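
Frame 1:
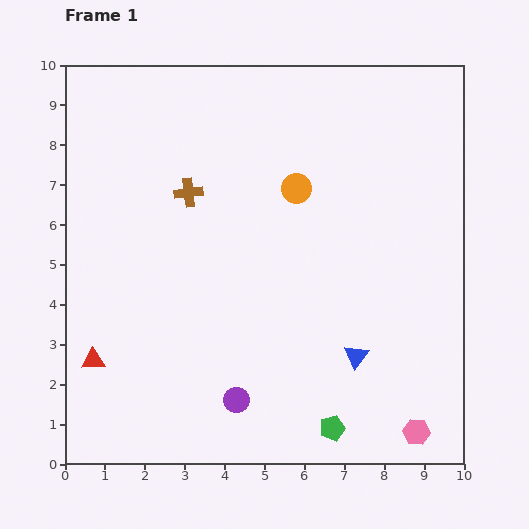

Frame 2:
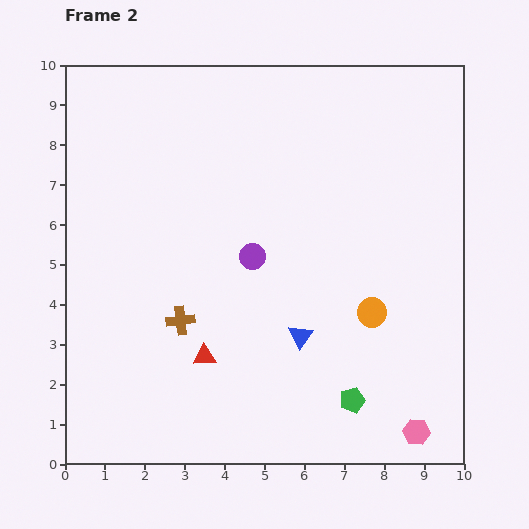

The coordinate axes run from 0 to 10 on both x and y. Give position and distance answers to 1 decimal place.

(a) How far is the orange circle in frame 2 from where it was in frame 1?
3.6

The orange circle moved from (5.8, 6.9) to (7.7, 3.8), a distance of √(1.9² + 3.1²) ≈ 3.6.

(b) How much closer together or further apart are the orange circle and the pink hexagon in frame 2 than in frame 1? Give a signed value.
-3.6

Distance in frame 1: 6.8. Distance in frame 2: 3.2.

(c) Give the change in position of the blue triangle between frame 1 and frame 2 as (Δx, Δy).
(-1.4, 0.5)

The blue triangle was at (7.3, 2.7) in frame 1 and (5.9, 3.2) in frame 2.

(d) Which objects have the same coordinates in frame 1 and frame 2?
the pink hexagon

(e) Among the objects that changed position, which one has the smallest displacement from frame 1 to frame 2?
the green pentagon

(moved 0.9)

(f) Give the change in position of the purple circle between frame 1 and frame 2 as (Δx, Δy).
(0.4, 3.6)

The purple circle was at (4.3, 1.6) in frame 1 and (4.7, 5.2) in frame 2.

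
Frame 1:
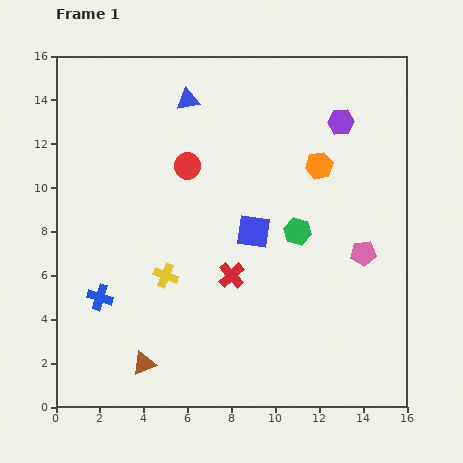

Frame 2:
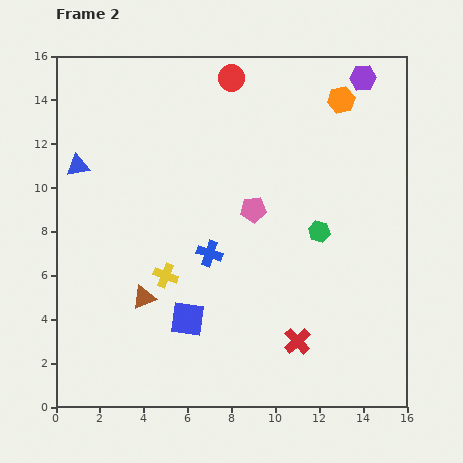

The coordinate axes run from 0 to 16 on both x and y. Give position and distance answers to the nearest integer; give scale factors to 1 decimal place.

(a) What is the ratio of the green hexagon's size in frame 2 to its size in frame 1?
0.8×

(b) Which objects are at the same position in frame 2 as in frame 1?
the yellow cross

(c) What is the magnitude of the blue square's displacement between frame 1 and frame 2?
5

The blue square moved from (9, 8) to (6, 4), a distance of √(3² + 4²) ≈ 5.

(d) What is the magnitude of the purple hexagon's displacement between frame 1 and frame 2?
2

The purple hexagon moved from (13, 13) to (14, 15), a distance of √(1² + 2²) ≈ 2.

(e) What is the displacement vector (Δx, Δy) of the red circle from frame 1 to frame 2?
(2, 4)

The red circle was at (6, 11) in frame 1 and (8, 15) in frame 2.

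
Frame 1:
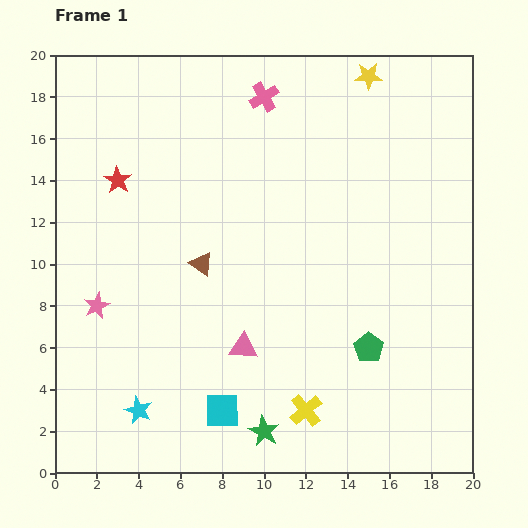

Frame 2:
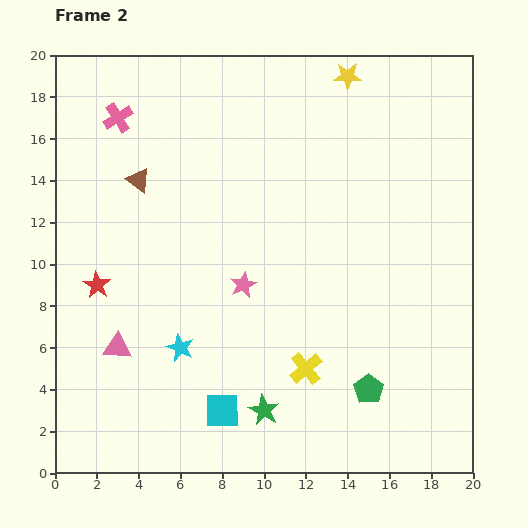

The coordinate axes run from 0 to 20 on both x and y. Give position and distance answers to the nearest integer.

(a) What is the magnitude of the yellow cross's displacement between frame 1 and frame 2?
2

The yellow cross moved from (12, 3) to (12, 5), a distance of √(0² + 2²) ≈ 2.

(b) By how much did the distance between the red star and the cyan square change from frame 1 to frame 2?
-4

Distance in frame 1: 12. Distance in frame 2: 8.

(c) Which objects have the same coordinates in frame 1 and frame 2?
the cyan square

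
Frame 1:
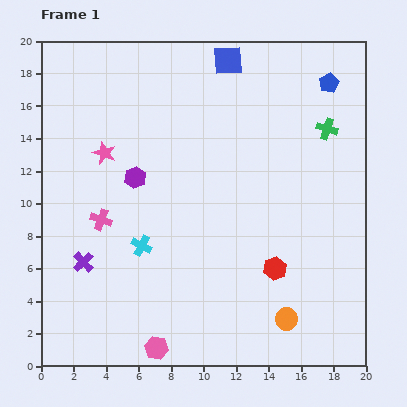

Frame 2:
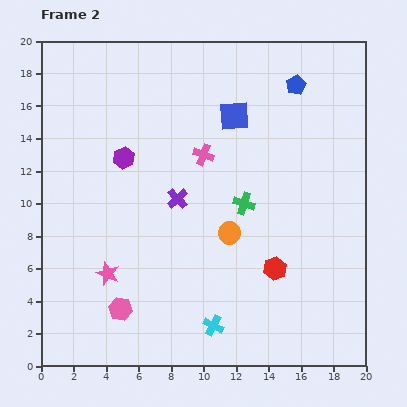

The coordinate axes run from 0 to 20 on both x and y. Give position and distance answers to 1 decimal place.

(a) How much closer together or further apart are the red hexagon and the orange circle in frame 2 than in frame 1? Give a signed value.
+0.4

Distance in frame 1: 3.2. Distance in frame 2: 3.6.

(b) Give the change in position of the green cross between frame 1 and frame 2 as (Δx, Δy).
(-5.1, -4.6)

The green cross was at (17.6, 14.6) in frame 1 and (12.5, 10.0) in frame 2.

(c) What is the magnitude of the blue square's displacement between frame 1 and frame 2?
3.4

The blue square moved from (11.5, 18.8) to (11.9, 15.4), a distance of √(0.4² + 3.4²) ≈ 3.4.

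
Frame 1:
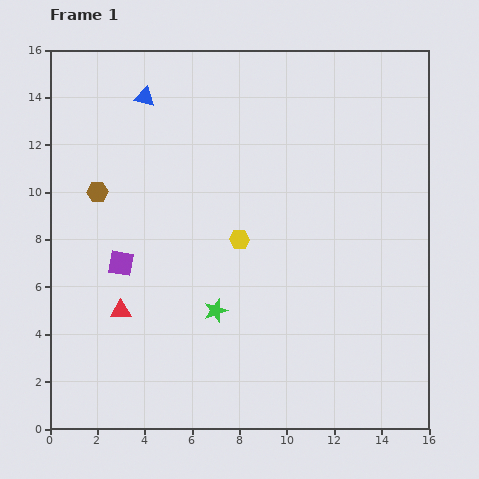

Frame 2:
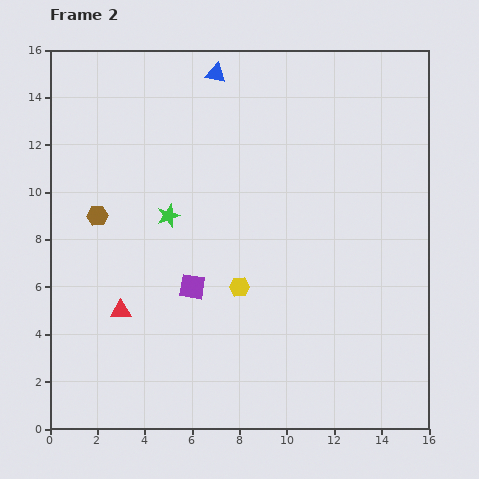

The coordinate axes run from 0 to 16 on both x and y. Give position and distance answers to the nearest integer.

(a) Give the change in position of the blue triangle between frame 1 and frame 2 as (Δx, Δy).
(3, 1)

The blue triangle was at (4, 14) in frame 1 and (7, 15) in frame 2.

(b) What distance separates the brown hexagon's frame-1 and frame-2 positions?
1

The brown hexagon moved from (2, 10) to (2, 9), a distance of √(0² + 1²) ≈ 1.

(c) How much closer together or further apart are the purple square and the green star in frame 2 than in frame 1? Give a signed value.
-1

Distance in frame 1: 4. Distance in frame 2: 3.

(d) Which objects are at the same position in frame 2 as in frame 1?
the red triangle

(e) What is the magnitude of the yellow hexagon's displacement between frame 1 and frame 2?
2

The yellow hexagon moved from (8, 8) to (8, 6), a distance of √(0² + 2²) ≈ 2.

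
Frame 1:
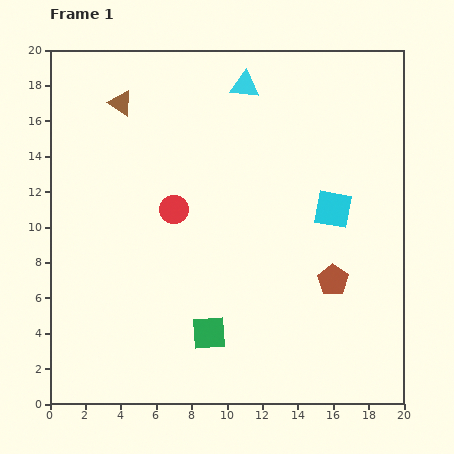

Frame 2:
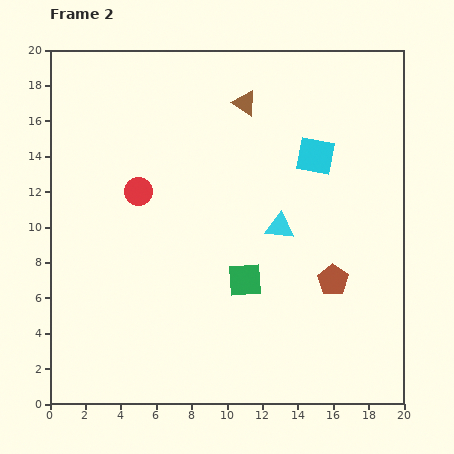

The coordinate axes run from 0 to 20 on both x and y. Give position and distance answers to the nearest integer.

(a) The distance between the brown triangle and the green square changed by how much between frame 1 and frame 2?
-4

Distance in frame 1: 14. Distance in frame 2: 10.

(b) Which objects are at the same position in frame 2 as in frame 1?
the brown pentagon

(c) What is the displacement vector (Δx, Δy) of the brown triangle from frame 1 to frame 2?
(7, 0)

The brown triangle was at (4, 17) in frame 1 and (11, 17) in frame 2.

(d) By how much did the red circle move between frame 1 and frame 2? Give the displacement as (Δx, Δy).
(-2, 1)

The red circle was at (7, 11) in frame 1 and (5, 12) in frame 2.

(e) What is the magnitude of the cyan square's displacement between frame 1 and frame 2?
3

The cyan square moved from (16, 11) to (15, 14), a distance of √(1² + 3²) ≈ 3.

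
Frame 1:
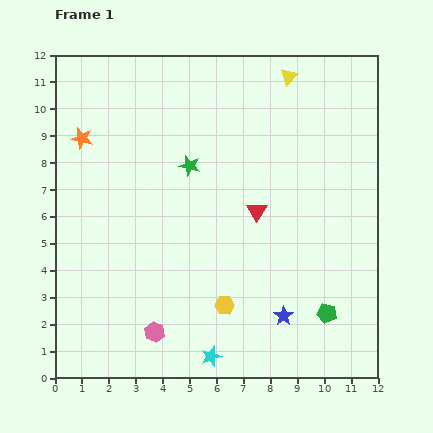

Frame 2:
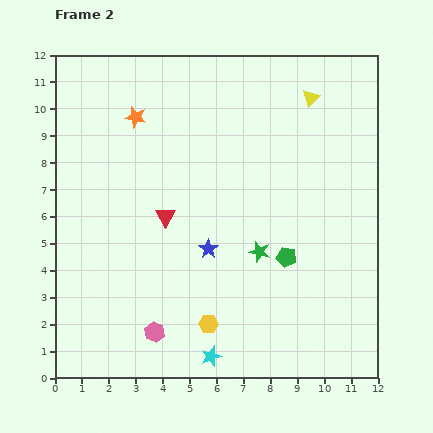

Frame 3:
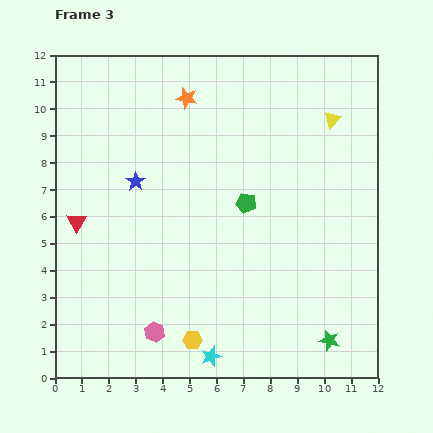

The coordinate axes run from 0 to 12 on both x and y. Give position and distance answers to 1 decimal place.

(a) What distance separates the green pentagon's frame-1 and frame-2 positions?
2.6

The green pentagon moved from (10.1, 2.4) to (8.6, 4.5), a distance of √(1.5² + 2.1²) ≈ 2.6.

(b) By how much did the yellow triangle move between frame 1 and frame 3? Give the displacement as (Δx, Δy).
(1.6, -1.6)

The yellow triangle was at (8.7, 11.2) in frame 1 and (10.3, 9.6) in frame 3.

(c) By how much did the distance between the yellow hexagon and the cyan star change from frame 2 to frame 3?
-0.3

Distance in frame 2: 1.2. Distance in frame 3: 0.9.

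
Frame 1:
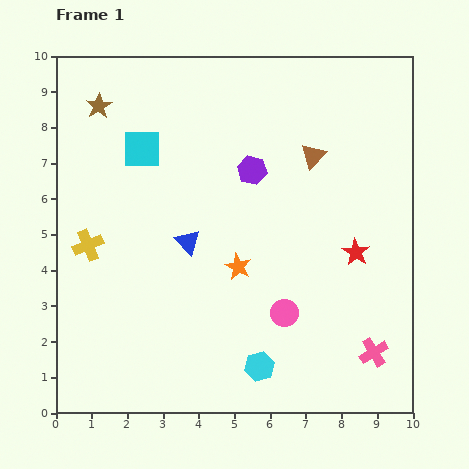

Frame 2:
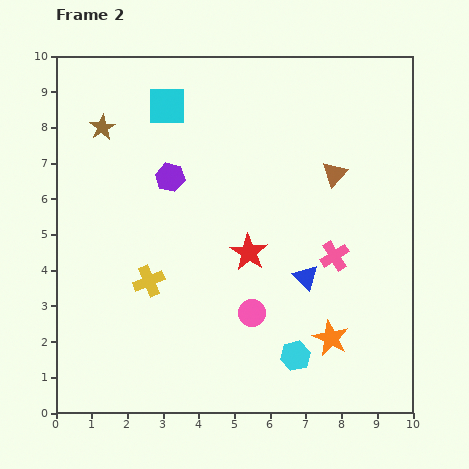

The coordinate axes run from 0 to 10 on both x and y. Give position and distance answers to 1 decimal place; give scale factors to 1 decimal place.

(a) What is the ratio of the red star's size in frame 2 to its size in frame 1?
1.3×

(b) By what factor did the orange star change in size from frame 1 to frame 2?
1.4×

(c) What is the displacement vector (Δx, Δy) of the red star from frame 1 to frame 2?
(-3.0, 0.0)

The red star was at (8.4, 4.5) in frame 1 and (5.4, 4.5) in frame 2.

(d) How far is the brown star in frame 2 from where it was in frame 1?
0.6

The brown star moved from (1.2, 8.6) to (1.3, 8.0), a distance of √(0.1² + 0.6²) ≈ 0.6.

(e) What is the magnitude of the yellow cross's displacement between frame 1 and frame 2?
2.0

The yellow cross moved from (0.9, 4.7) to (2.6, 3.7), a distance of √(1.7² + 1.0²) ≈ 2.0.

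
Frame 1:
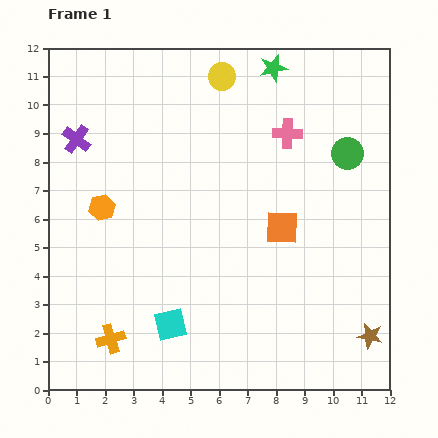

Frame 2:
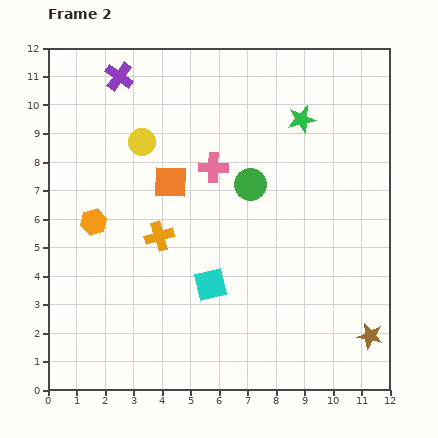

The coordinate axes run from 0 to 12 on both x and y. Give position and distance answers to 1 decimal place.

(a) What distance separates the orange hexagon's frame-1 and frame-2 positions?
0.6

The orange hexagon moved from (1.9, 6.4) to (1.6, 5.9), a distance of √(0.3² + 0.5²) ≈ 0.6.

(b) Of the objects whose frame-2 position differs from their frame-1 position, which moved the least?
the orange hexagon

(moved 0.6)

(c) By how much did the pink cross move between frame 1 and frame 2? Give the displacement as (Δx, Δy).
(-2.6, -1.2)

The pink cross was at (8.4, 9.0) in frame 1 and (5.8, 7.8) in frame 2.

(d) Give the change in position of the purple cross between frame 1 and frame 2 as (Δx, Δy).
(1.5, 2.2)

The purple cross was at (1.0, 8.8) in frame 1 and (2.5, 11.0) in frame 2.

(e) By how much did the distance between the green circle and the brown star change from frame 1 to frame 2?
+0.4

Distance in frame 1: 6.4. Distance in frame 2: 6.8.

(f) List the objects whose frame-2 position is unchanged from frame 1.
the brown star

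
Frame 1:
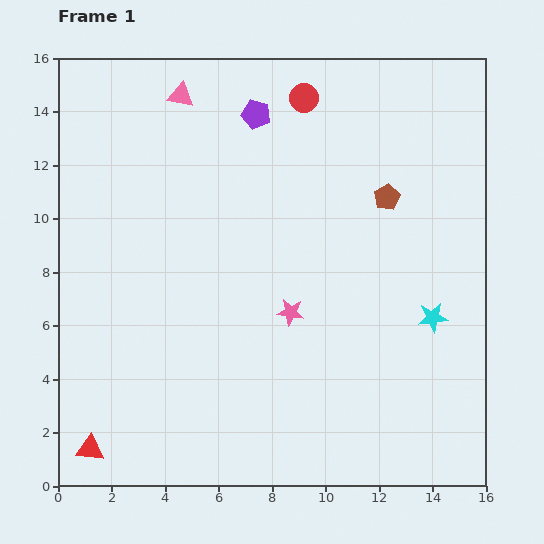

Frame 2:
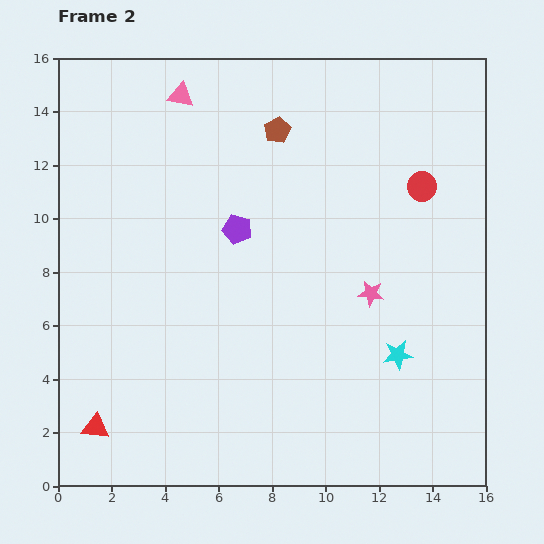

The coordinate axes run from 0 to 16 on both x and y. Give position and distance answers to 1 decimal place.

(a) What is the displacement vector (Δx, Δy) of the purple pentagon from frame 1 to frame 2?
(-0.7, -4.3)

The purple pentagon was at (7.4, 13.9) in frame 1 and (6.7, 9.6) in frame 2.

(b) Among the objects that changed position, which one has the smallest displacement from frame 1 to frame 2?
the red triangle

(moved 0.8)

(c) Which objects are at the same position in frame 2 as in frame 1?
the pink triangle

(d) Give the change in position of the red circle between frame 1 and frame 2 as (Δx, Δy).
(4.4, -3.3)

The red circle was at (9.2, 14.5) in frame 1 and (13.6, 11.2) in frame 2.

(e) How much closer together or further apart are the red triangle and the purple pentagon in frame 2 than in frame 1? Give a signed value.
-4.9

Distance in frame 1: 14.0. Distance in frame 2: 9.1.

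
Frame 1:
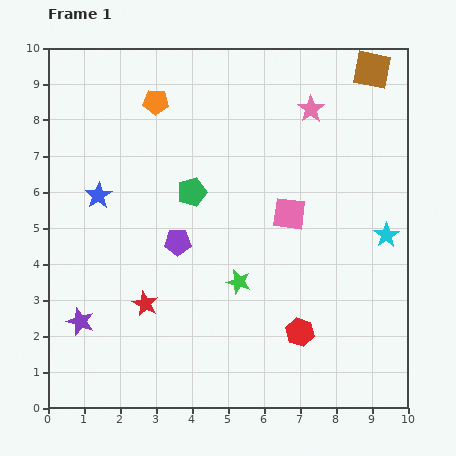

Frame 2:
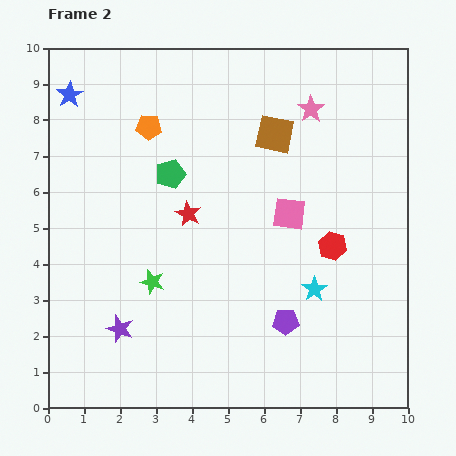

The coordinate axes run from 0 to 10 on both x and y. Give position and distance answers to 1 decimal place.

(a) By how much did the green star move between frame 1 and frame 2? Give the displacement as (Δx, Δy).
(-2.4, 0.0)

The green star was at (5.3, 3.5) in frame 1 and (2.9, 3.5) in frame 2.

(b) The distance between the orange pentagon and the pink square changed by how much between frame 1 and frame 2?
-0.2

Distance in frame 1: 4.8. Distance in frame 2: 4.6.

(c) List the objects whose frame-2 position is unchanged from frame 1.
the pink star, the pink square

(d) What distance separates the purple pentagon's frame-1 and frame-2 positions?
3.7

The purple pentagon moved from (3.6, 4.6) to (6.6, 2.4), a distance of √(3.0² + 2.2²) ≈ 3.7.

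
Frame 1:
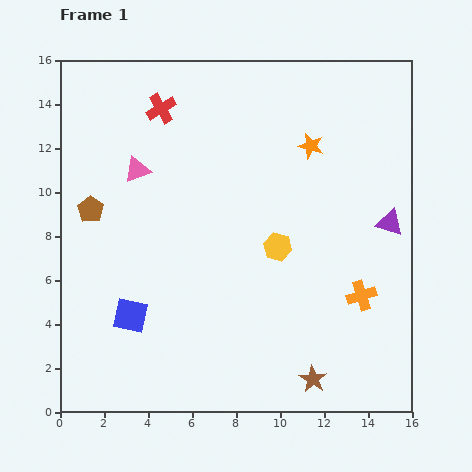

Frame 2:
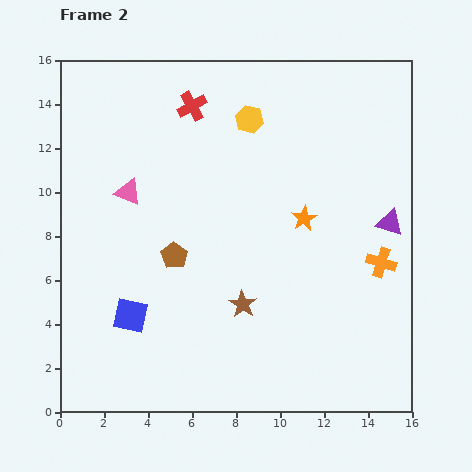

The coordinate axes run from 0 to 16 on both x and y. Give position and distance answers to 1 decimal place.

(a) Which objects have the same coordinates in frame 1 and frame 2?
the purple triangle, the blue square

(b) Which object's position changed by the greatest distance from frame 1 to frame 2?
the yellow hexagon

(moved 5.9; next 4.7)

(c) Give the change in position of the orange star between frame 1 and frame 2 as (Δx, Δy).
(-0.3, -3.3)

The orange star was at (11.4, 12.1) in frame 1 and (11.1, 8.8) in frame 2.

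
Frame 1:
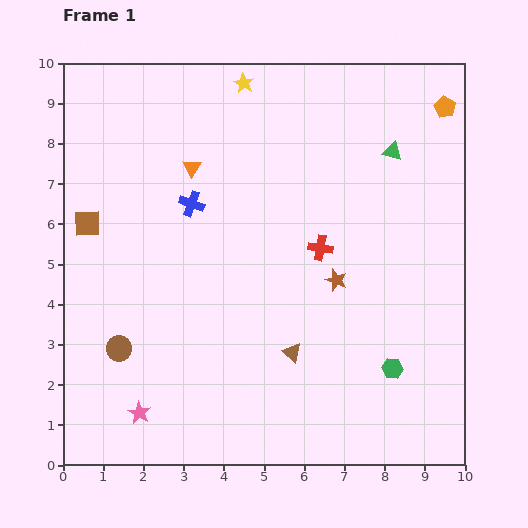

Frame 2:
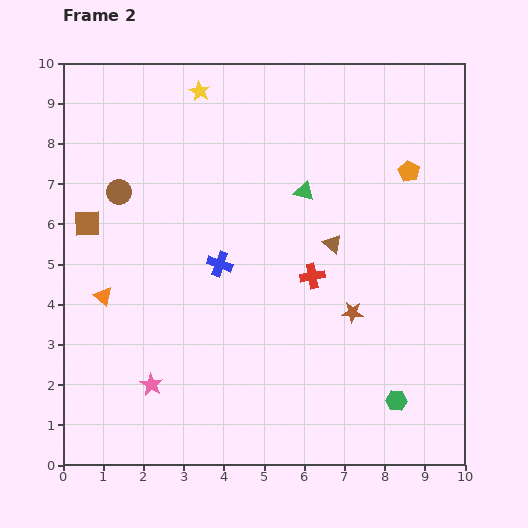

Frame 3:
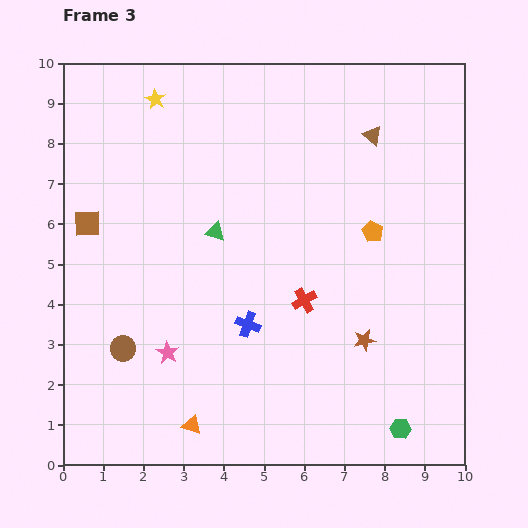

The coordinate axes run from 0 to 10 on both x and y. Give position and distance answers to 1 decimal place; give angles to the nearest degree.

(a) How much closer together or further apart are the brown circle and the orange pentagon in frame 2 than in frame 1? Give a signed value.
-2.9

Distance in frame 1: 10.1. Distance in frame 2: 7.2.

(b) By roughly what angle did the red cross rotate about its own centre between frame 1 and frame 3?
39° counter-clockwise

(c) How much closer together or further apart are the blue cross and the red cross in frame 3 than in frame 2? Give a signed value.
-0.8

Distance in frame 2: 2.3. Distance in frame 3: 1.5.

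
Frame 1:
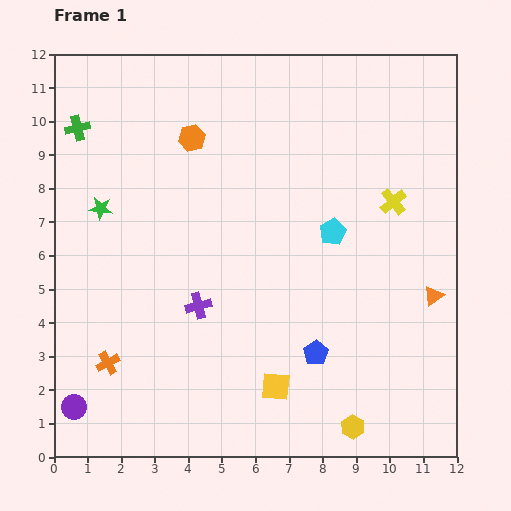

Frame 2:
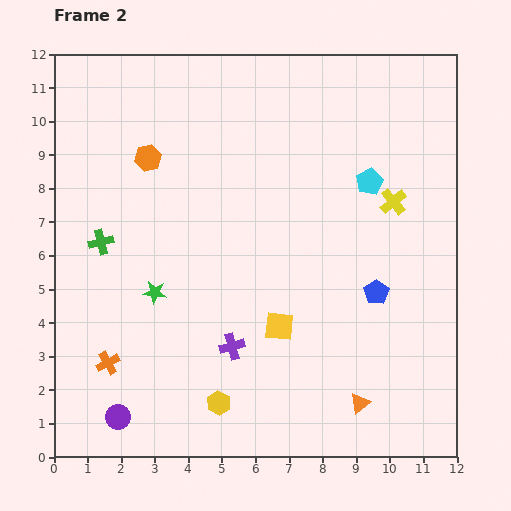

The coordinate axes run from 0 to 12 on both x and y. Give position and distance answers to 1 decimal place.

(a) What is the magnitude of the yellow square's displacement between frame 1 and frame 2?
1.8

The yellow square moved from (6.6, 2.1) to (6.7, 3.9), a distance of √(0.1² + 1.8²) ≈ 1.8.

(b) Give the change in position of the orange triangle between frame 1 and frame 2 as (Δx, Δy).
(-2.2, -3.2)

The orange triangle was at (11.3, 4.8) in frame 1 and (9.1, 1.6) in frame 2.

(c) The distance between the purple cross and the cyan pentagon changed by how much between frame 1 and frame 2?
+1.8

Distance in frame 1: 4.6. Distance in frame 2: 6.4.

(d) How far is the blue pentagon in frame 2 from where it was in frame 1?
2.5

The blue pentagon moved from (7.8, 3.1) to (9.6, 4.9), a distance of √(1.8² + 1.8²) ≈ 2.5.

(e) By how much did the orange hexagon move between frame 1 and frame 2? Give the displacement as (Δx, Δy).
(-1.3, -0.6)

The orange hexagon was at (4.1, 9.5) in frame 1 and (2.8, 8.9) in frame 2.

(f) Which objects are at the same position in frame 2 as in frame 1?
the yellow cross, the orange cross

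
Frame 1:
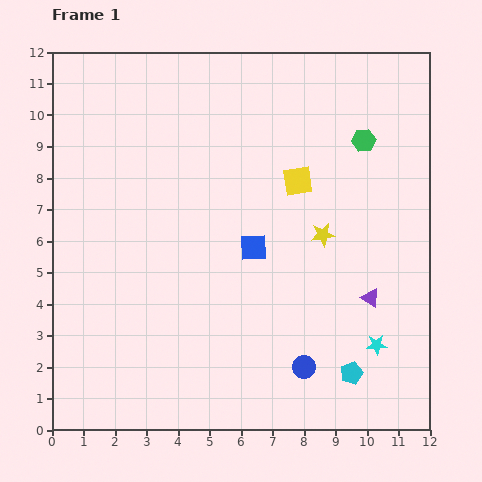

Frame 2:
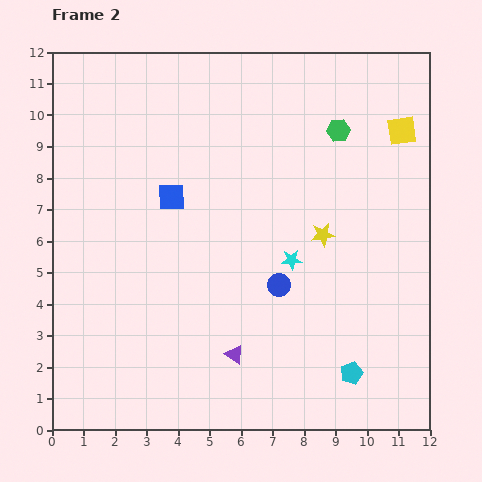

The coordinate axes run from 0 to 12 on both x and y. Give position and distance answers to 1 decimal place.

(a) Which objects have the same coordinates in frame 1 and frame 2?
the yellow star, the cyan pentagon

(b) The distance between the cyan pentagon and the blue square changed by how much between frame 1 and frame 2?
+2.9

Distance in frame 1: 5.1. Distance in frame 2: 8.0.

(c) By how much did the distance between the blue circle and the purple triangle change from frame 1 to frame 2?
-0.4

Distance in frame 1: 3.0. Distance in frame 2: 2.6.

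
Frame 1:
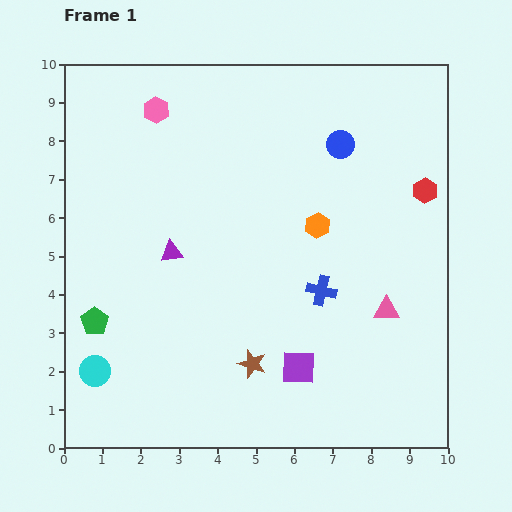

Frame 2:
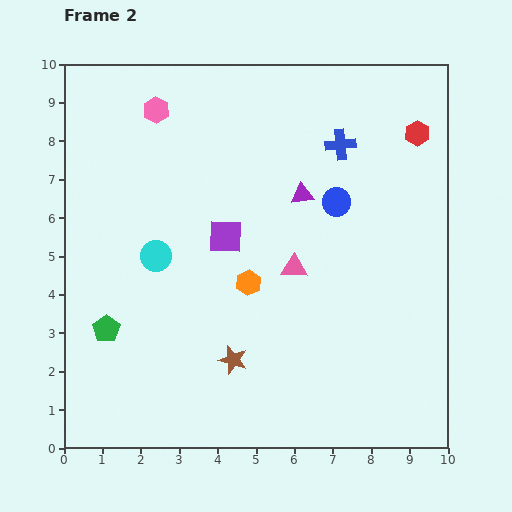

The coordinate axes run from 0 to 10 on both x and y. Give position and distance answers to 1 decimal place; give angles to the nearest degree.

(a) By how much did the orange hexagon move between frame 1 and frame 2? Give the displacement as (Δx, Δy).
(-1.8, -1.5)

The orange hexagon was at (6.6, 5.8) in frame 1 and (4.8, 4.3) in frame 2.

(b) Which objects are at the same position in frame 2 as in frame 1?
the pink hexagon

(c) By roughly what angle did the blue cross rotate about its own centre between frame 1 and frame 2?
20° counter-clockwise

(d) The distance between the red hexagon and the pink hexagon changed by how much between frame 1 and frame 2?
-0.5

Distance in frame 1: 7.3. Distance in frame 2: 6.8.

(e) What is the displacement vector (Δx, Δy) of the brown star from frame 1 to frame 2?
(-0.5, 0.1)

The brown star was at (4.9, 2.2) in frame 1 and (4.4, 2.3) in frame 2.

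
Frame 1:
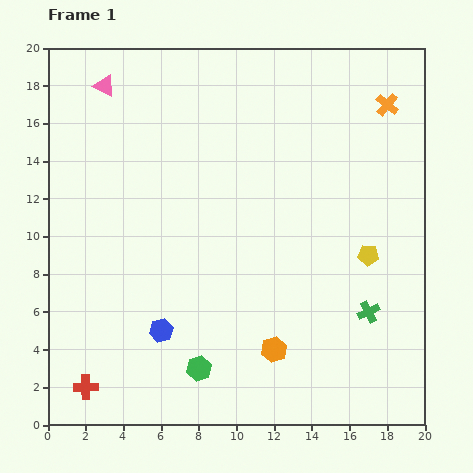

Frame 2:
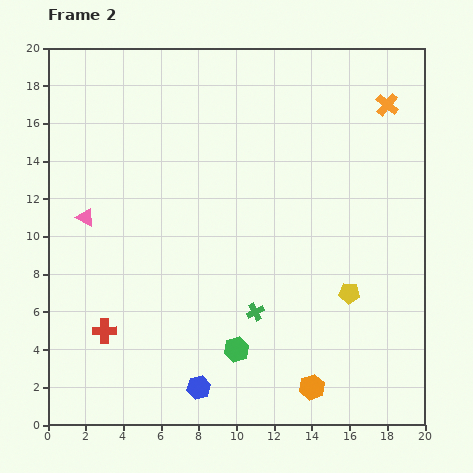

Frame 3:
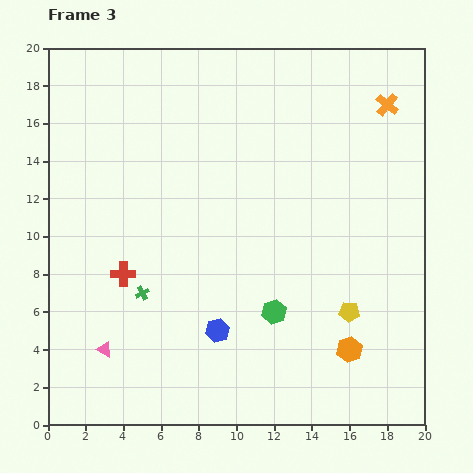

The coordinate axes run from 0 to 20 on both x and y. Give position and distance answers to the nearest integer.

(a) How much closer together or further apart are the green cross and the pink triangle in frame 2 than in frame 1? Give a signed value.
-8

Distance in frame 1: 18. Distance in frame 2: 10.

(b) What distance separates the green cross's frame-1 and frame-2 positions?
6

The green cross moved from (17, 6) to (11, 6), a distance of √(6² + 0²) ≈ 6.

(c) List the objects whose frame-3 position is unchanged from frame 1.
the orange cross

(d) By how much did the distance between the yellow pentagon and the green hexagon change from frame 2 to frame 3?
-3

Distance in frame 2: 7. Distance in frame 3: 4.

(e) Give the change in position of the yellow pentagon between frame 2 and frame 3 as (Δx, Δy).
(0, -1)

The yellow pentagon was at (16, 7) in frame 2 and (16, 6) in frame 3.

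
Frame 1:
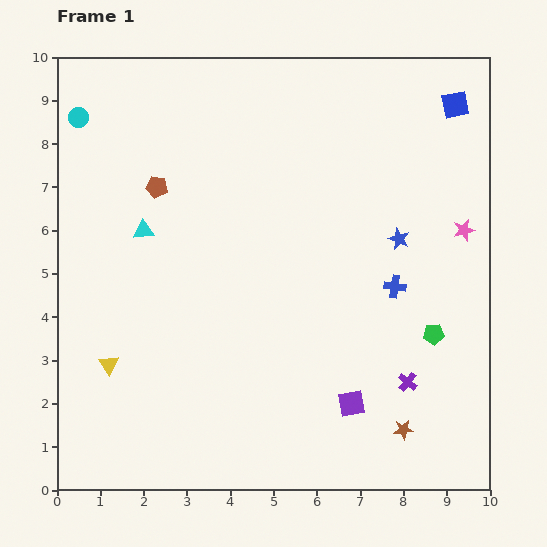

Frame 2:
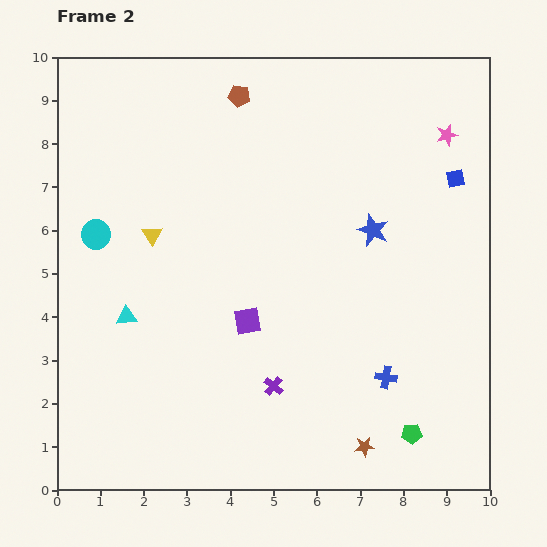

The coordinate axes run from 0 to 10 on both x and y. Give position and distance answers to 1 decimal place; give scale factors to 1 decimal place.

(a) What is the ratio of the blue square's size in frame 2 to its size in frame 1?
0.7×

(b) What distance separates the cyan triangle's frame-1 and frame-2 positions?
2.0

The cyan triangle moved from (2.0, 6.0) to (1.6, 4.0), a distance of √(0.4² + 2.0²) ≈ 2.0.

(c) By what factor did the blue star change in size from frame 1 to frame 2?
1.5×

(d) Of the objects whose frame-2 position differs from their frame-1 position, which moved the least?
the blue star

(moved 0.6)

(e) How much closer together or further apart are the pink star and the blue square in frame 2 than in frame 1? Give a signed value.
-1.9

Distance in frame 1: 2.9. Distance in frame 2: 1.0.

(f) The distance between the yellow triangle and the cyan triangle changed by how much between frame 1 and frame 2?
-1.2

Distance in frame 1: 3.2. Distance in frame 2: 2.0.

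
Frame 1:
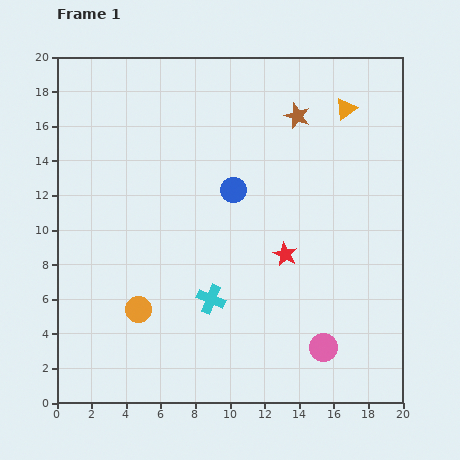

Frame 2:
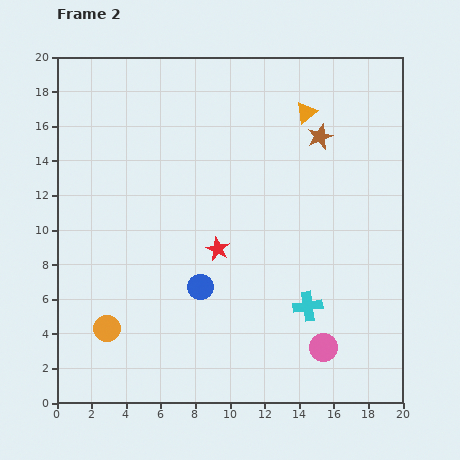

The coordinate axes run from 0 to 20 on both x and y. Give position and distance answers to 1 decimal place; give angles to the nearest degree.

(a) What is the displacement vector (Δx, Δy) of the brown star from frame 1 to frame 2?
(1.3, -1.2)

The brown star was at (13.9, 16.6) in frame 1 and (15.2, 15.4) in frame 2.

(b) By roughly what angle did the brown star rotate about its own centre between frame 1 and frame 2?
29° clockwise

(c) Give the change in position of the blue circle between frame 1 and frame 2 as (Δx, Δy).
(-1.9, -5.6)

The blue circle was at (10.2, 12.3) in frame 1 and (8.3, 6.7) in frame 2.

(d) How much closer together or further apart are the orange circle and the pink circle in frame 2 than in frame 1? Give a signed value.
+1.6

Distance in frame 1: 10.9. Distance in frame 2: 12.5.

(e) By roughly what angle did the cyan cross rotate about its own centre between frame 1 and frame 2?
31° counter-clockwise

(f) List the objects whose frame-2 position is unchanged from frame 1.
the pink circle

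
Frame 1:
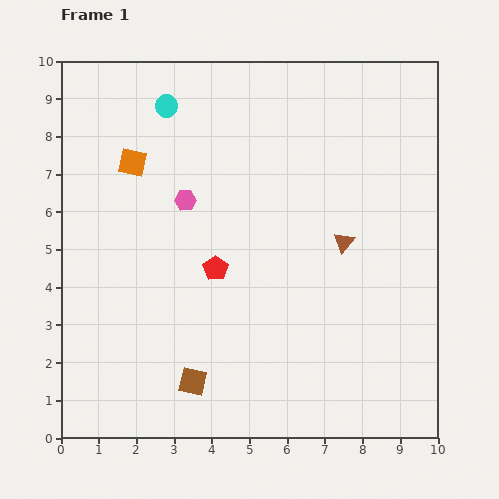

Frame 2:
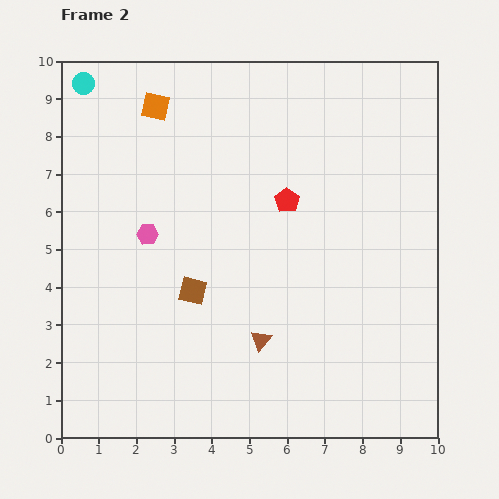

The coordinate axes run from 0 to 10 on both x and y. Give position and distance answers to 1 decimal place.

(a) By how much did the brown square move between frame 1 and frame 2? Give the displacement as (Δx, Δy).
(0.0, 2.4)

The brown square was at (3.5, 1.5) in frame 1 and (3.5, 3.9) in frame 2.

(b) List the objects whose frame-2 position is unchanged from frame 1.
none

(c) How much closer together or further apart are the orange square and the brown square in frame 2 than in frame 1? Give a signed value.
-1.0

Distance in frame 1: 6.0. Distance in frame 2: 5.0.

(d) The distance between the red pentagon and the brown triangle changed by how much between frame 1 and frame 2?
+0.3

Distance in frame 1: 3.5. Distance in frame 2: 3.8.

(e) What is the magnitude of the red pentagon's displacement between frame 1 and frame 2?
2.6

The red pentagon moved from (4.1, 4.5) to (6.0, 6.3), a distance of √(1.9² + 1.8²) ≈ 2.6.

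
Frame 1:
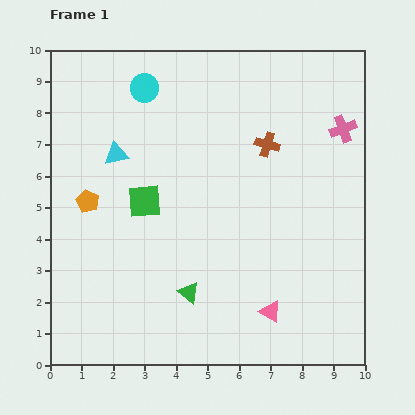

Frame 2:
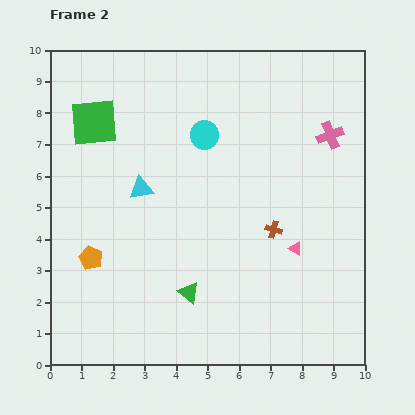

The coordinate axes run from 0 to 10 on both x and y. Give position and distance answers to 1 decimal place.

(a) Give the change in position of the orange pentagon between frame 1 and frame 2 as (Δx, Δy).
(0.1, -1.8)

The orange pentagon was at (1.2, 5.2) in frame 1 and (1.3, 3.4) in frame 2.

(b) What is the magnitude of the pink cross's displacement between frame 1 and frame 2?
0.4

The pink cross moved from (9.3, 7.5) to (8.9, 7.3), a distance of √(0.4² + 0.2²) ≈ 0.4.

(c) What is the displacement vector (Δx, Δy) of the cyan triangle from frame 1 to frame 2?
(0.8, -1.1)

The cyan triangle was at (2.1, 6.7) in frame 1 and (2.9, 5.6) in frame 2.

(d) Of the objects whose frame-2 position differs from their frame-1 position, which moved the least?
the pink cross

(moved 0.4)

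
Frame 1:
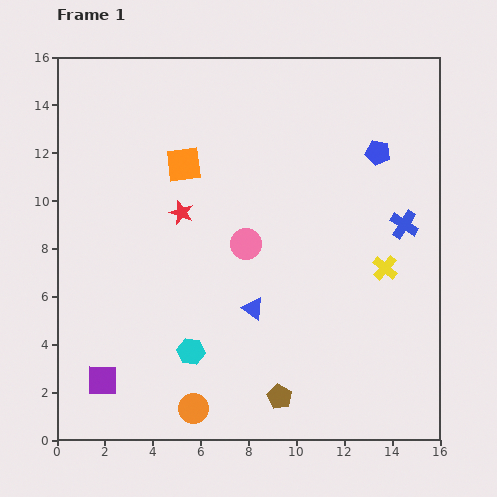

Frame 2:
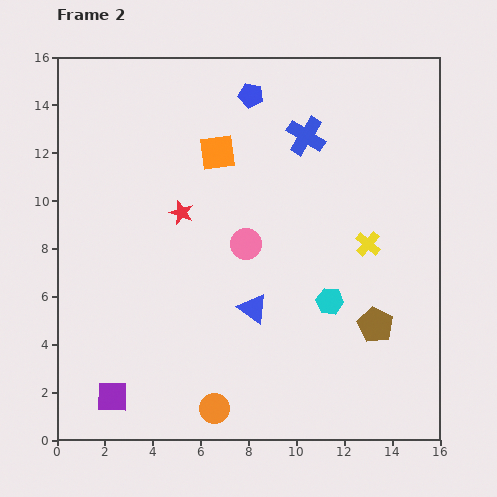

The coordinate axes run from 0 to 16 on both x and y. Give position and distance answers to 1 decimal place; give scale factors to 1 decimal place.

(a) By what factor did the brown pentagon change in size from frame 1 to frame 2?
1.5×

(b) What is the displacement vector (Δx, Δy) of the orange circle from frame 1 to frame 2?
(0.9, 0.0)

The orange circle was at (5.7, 1.3) in frame 1 and (6.6, 1.3) in frame 2.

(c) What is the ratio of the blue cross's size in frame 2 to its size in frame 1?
1.4×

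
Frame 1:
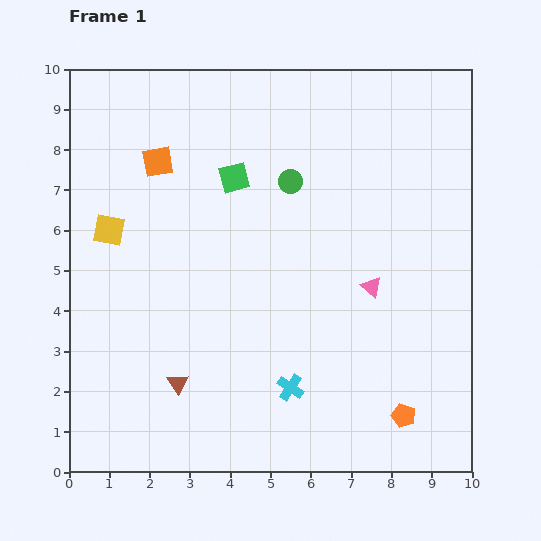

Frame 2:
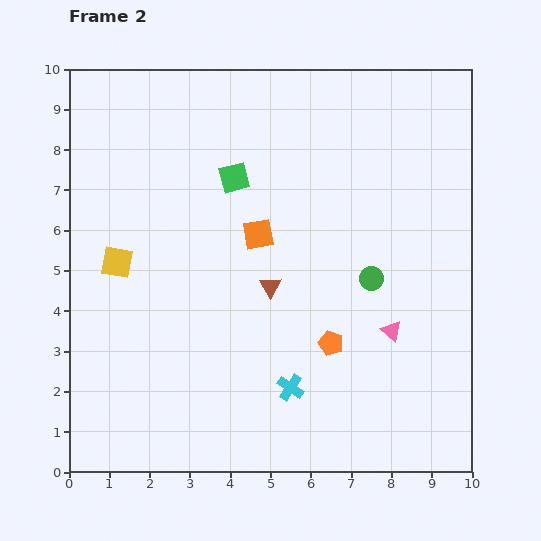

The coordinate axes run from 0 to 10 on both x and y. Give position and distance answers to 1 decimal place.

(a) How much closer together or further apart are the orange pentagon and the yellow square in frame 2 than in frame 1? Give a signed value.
-2.9

Distance in frame 1: 8.6. Distance in frame 2: 5.7.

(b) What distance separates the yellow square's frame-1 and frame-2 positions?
0.8

The yellow square moved from (1.0, 6.0) to (1.2, 5.2), a distance of √(0.2² + 0.8²) ≈ 0.8.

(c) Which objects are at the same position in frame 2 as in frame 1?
the green square, the cyan cross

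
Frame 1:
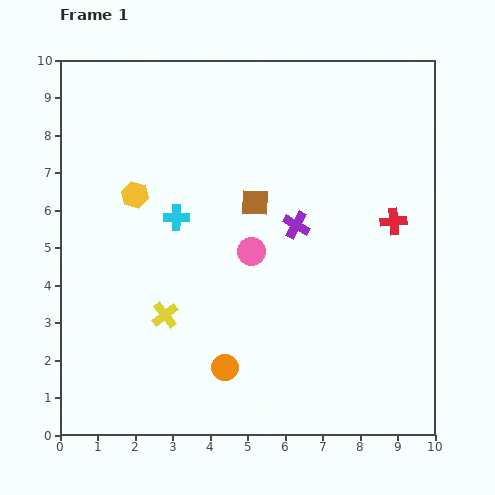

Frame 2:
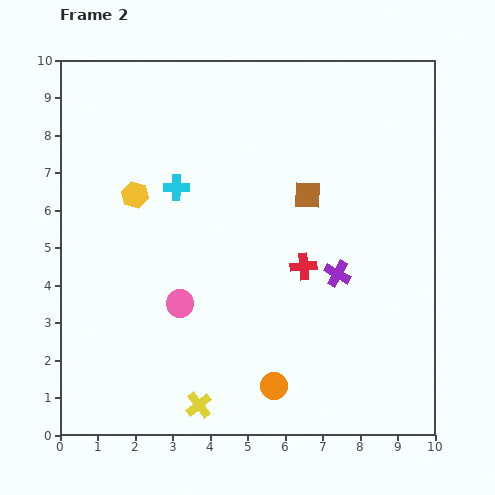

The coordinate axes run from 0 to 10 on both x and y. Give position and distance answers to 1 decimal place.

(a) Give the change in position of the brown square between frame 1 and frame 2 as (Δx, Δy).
(1.4, 0.2)

The brown square was at (5.2, 6.2) in frame 1 and (6.6, 6.4) in frame 2.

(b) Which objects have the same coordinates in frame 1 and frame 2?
the yellow hexagon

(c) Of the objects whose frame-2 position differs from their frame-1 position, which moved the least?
the cyan cross

(moved 0.8)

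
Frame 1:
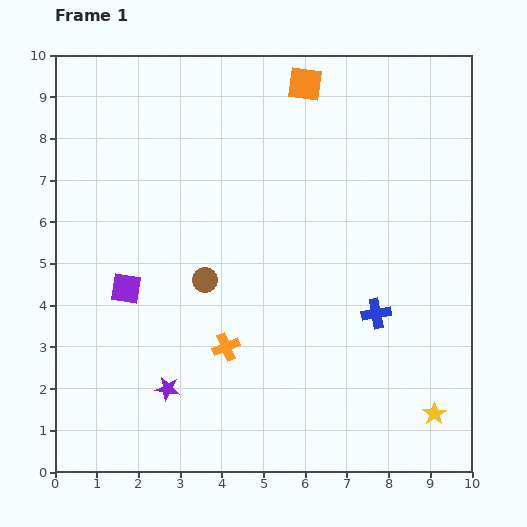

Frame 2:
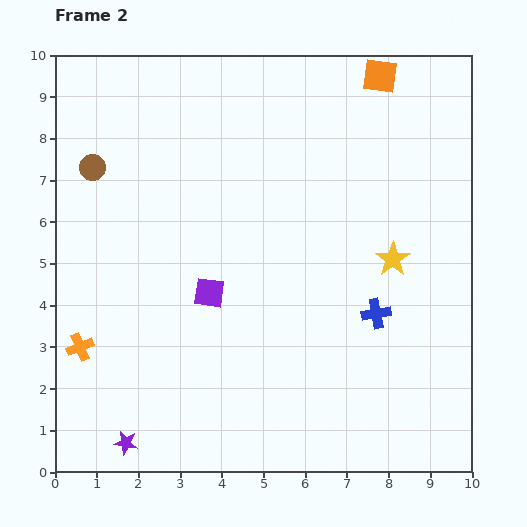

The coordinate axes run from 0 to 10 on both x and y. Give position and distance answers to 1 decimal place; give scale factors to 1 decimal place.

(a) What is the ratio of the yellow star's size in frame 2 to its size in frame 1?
1.5×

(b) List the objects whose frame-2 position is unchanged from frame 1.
the blue cross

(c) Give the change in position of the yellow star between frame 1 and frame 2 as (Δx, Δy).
(-1.0, 3.7)

The yellow star was at (9.1, 1.4) in frame 1 and (8.1, 5.1) in frame 2.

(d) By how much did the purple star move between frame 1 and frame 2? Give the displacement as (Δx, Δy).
(-1.0, -1.3)

The purple star was at (2.7, 2.0) in frame 1 and (1.7, 0.7) in frame 2.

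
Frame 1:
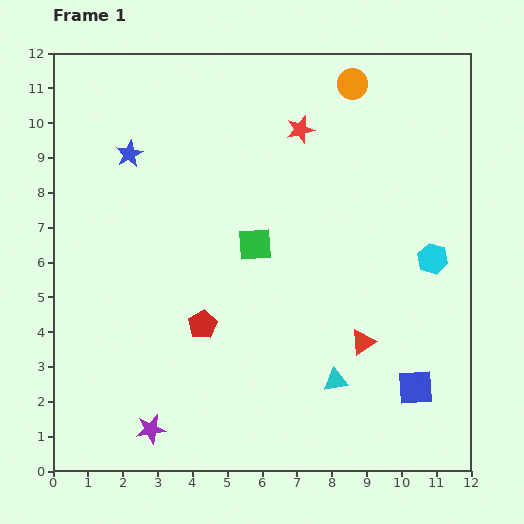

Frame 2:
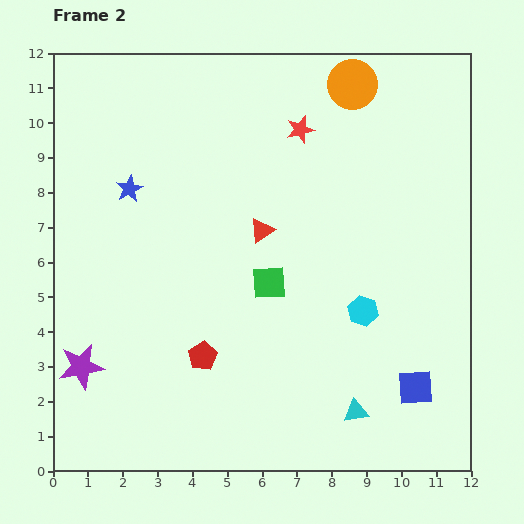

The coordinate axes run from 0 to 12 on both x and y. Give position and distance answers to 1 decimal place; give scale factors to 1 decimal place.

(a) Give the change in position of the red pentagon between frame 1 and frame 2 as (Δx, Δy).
(0.0, -0.9)

The red pentagon was at (4.3, 4.2) in frame 1 and (4.3, 3.3) in frame 2.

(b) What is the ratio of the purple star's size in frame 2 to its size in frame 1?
1.5×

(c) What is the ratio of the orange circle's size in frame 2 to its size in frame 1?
1.6×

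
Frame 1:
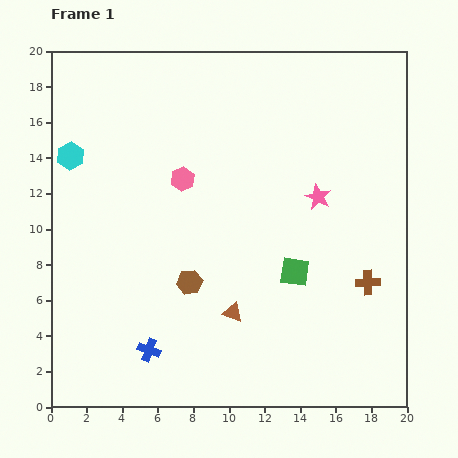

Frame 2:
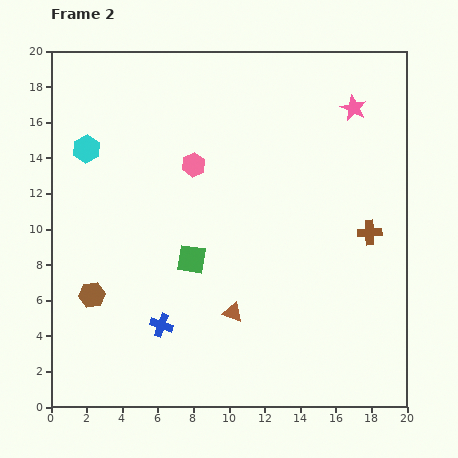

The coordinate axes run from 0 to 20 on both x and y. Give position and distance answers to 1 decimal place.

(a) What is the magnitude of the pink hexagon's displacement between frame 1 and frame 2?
1.0

The pink hexagon moved from (7.4, 12.8) to (8.0, 13.6), a distance of √(0.6² + 0.8²) ≈ 1.0.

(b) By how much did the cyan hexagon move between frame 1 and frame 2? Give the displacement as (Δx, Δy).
(0.9, 0.4)

The cyan hexagon was at (1.1, 14.1) in frame 1 and (2.0, 14.5) in frame 2.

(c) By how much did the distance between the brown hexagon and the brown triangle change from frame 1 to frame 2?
+5.1

Distance in frame 1: 2.9. Distance in frame 2: 8.0.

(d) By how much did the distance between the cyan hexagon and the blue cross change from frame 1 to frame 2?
-1.0

Distance in frame 1: 11.8. Distance in frame 2: 10.8.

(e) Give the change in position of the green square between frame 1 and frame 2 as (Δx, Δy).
(-5.8, 0.7)

The green square was at (13.7, 7.6) in frame 1 and (7.9, 8.3) in frame 2.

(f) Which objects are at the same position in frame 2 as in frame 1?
the brown triangle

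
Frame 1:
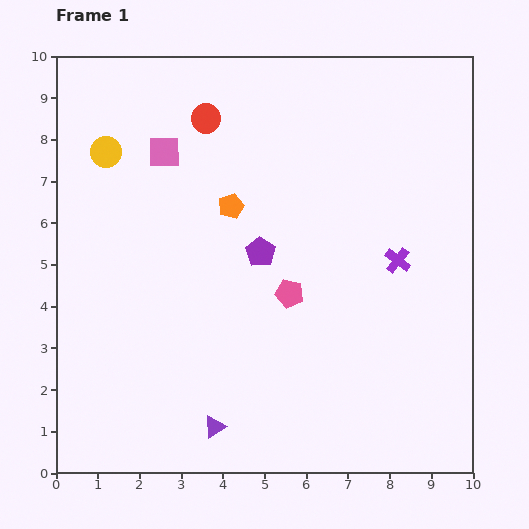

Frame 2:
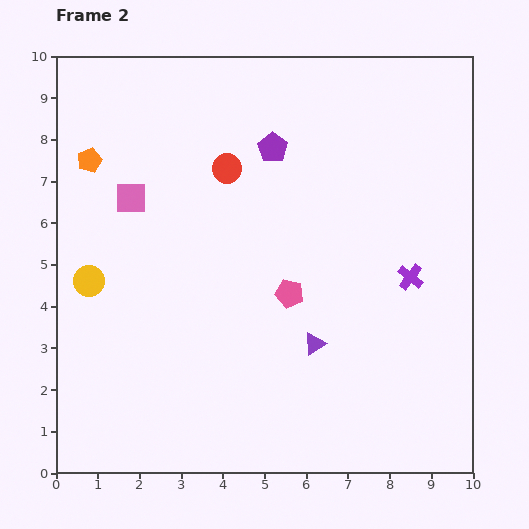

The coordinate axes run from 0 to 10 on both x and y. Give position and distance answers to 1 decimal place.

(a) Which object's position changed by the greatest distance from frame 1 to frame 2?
the orange pentagon

(moved 3.6; next 3.1)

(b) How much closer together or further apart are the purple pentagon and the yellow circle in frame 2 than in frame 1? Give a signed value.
+1.0

Distance in frame 1: 4.4. Distance in frame 2: 5.4.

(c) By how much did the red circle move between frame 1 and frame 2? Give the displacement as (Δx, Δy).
(0.5, -1.2)

The red circle was at (3.6, 8.5) in frame 1 and (4.1, 7.3) in frame 2.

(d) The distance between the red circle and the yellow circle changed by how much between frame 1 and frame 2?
+1.8

Distance in frame 1: 2.5. Distance in frame 2: 4.3.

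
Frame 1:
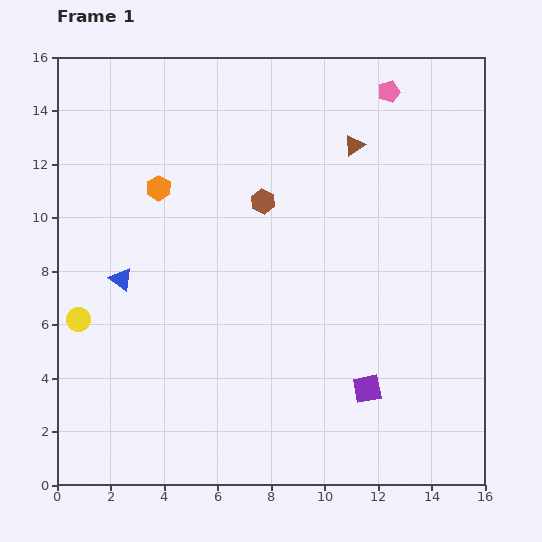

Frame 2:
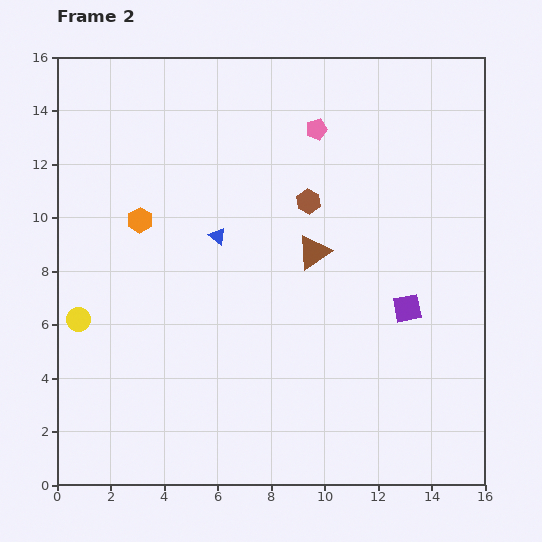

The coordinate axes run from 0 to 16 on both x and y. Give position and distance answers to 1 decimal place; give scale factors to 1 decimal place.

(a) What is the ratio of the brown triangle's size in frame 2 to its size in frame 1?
1.7×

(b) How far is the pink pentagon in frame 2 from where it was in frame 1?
3.0

The pink pentagon moved from (12.4, 14.7) to (9.7, 13.3), a distance of √(2.7² + 1.4²) ≈ 3.0.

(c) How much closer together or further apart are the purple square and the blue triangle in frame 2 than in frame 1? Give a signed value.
-2.5

Distance in frame 1: 10.1. Distance in frame 2: 7.6.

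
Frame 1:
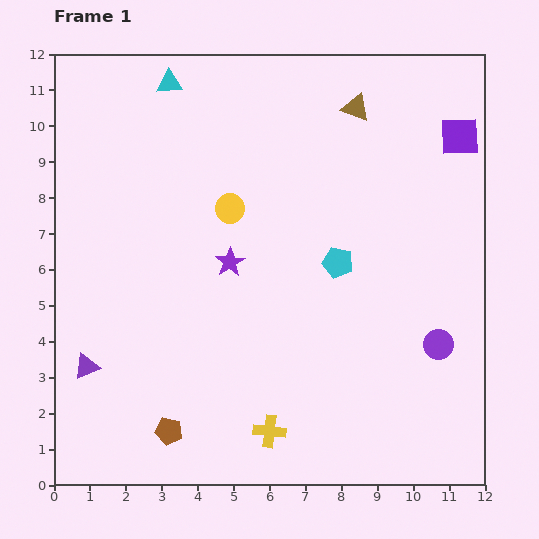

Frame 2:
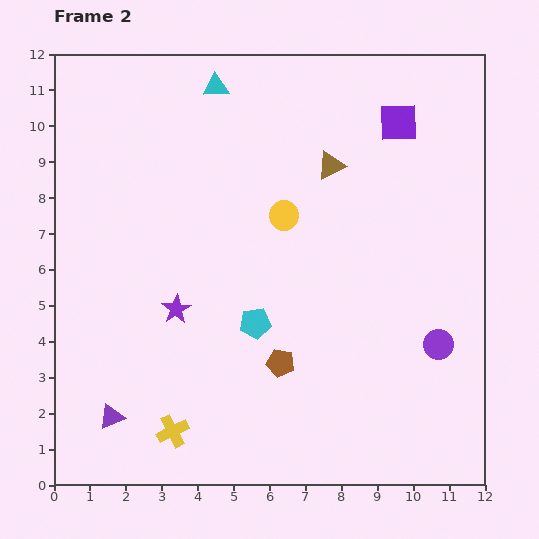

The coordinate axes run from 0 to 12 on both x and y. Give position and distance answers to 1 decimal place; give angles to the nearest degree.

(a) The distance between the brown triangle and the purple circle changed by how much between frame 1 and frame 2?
-1.2

Distance in frame 1: 7.0. Distance in frame 2: 5.8.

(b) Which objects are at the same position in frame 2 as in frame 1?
the purple circle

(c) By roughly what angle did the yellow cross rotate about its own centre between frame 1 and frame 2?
33° counter-clockwise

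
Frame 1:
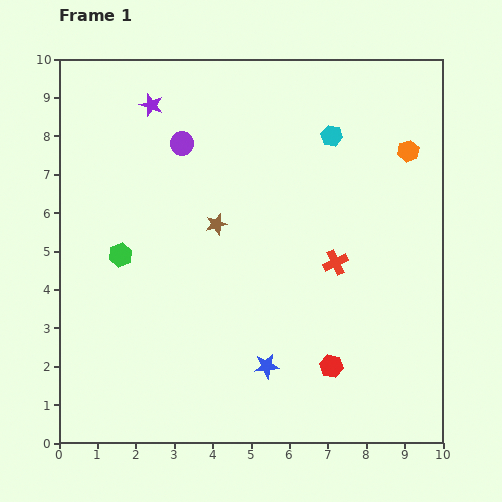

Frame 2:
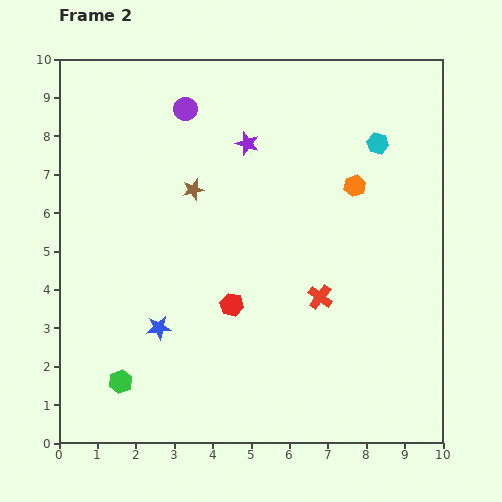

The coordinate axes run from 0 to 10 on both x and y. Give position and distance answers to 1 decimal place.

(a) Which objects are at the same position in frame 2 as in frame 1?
none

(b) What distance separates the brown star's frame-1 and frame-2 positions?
1.1

The brown star moved from (4.1, 5.7) to (3.5, 6.6), a distance of √(0.6² + 0.9²) ≈ 1.1.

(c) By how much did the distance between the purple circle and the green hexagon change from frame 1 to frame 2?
+4.0

Distance in frame 1: 3.3. Distance in frame 2: 7.3.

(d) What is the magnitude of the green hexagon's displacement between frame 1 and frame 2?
3.3

The green hexagon moved from (1.6, 4.9) to (1.6, 1.6), a distance of √(0.0² + 3.3²) ≈ 3.3.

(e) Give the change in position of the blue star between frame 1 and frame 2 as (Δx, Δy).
(-2.8, 1.0)

The blue star was at (5.4, 2.0) in frame 1 and (2.6, 3.0) in frame 2.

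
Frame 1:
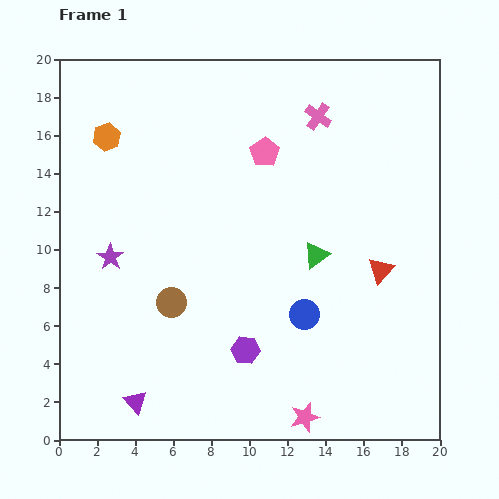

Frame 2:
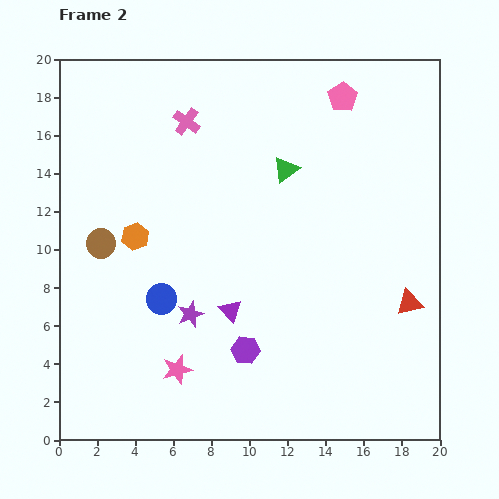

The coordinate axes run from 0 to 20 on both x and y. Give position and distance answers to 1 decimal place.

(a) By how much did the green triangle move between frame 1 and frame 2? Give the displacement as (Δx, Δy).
(-1.6, 4.5)

The green triangle was at (13.5, 9.7) in frame 1 and (11.9, 14.2) in frame 2.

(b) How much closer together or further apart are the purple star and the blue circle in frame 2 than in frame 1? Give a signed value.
-8.9

Distance in frame 1: 10.6. Distance in frame 2: 1.7.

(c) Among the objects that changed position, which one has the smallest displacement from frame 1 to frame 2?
the red triangle

(moved 2.3)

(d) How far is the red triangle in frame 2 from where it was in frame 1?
2.3

The red triangle moved from (16.9, 8.9) to (18.4, 7.2), a distance of √(1.5² + 1.7²) ≈ 2.3.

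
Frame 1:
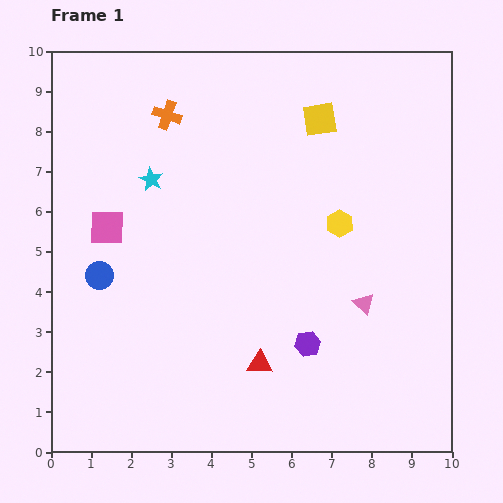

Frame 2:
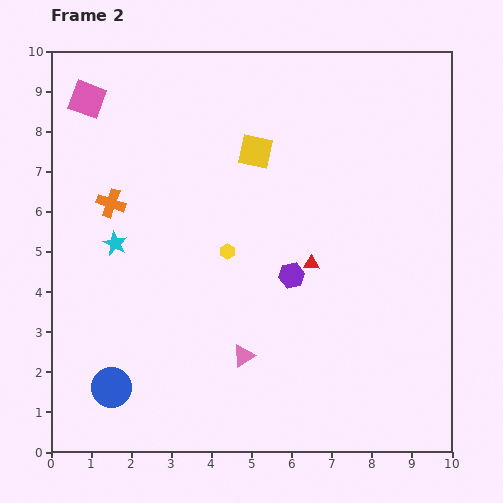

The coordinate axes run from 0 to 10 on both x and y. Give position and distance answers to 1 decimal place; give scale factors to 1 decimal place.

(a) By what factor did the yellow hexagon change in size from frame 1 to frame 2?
0.6×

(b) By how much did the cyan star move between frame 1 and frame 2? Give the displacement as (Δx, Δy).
(-0.9, -1.6)

The cyan star was at (2.5, 6.8) in frame 1 and (1.6, 5.2) in frame 2.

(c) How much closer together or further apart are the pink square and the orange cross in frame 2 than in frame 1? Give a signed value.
-0.5

Distance in frame 1: 3.2. Distance in frame 2: 2.7.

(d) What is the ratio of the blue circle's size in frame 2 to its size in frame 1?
1.4×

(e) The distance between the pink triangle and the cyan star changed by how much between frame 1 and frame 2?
-1.8

Distance in frame 1: 6.1. Distance in frame 2: 4.3.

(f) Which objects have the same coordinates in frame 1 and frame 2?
none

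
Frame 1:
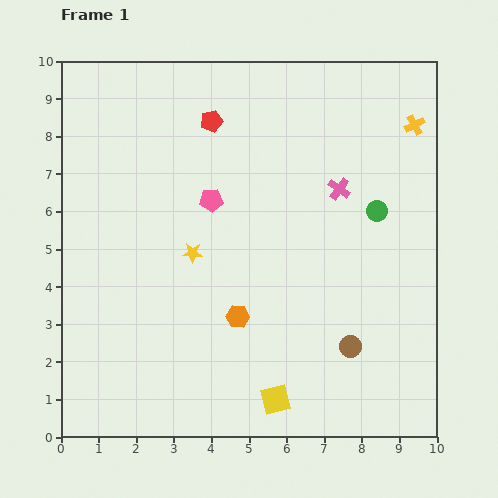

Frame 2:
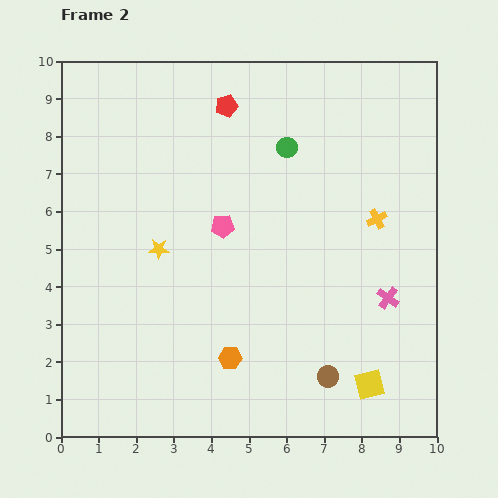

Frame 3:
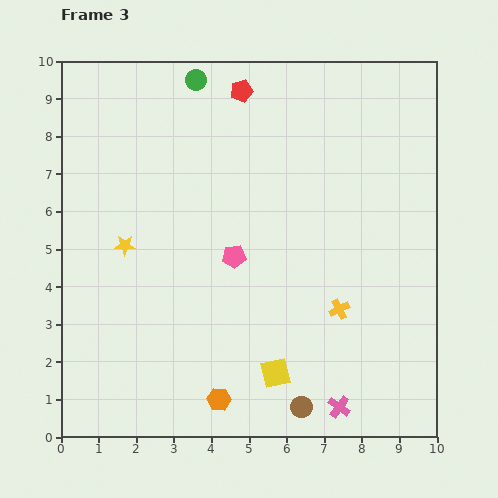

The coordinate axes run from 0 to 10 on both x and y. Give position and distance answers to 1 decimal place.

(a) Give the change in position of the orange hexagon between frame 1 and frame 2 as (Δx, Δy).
(-0.2, -1.1)

The orange hexagon was at (4.7, 3.2) in frame 1 and (4.5, 2.1) in frame 2.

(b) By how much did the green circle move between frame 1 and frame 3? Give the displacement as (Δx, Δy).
(-4.8, 3.5)

The green circle was at (8.4, 6.0) in frame 1 and (3.6, 9.5) in frame 3.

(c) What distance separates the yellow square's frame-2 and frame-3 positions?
2.5

The yellow square moved from (8.2, 1.4) to (5.7, 1.7), a distance of √(2.5² + 0.3²) ≈ 2.5.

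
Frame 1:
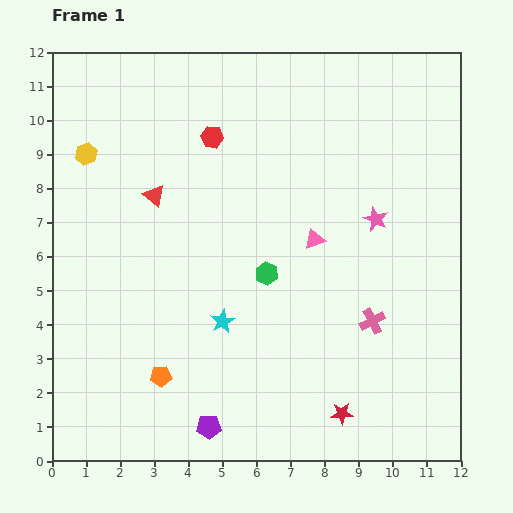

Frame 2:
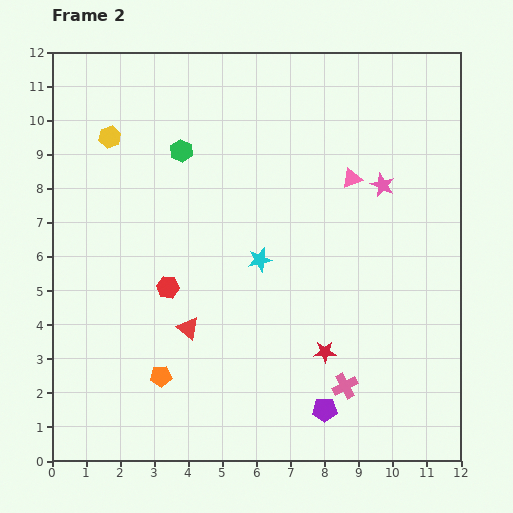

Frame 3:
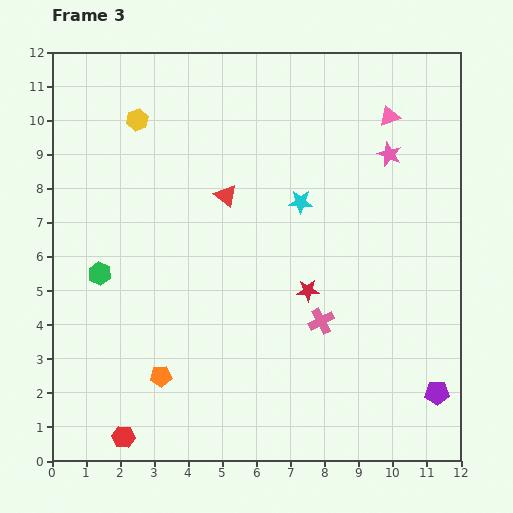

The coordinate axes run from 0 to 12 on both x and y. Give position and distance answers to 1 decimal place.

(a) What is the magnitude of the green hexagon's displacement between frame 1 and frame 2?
4.4

The green hexagon moved from (6.3, 5.5) to (3.8, 9.1), a distance of √(2.5² + 3.6²) ≈ 4.4.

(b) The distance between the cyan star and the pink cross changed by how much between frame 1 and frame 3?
-0.8

Distance in frame 1: 4.4. Distance in frame 3: 3.6.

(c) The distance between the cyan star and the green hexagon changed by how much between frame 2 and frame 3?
+2.4

Distance in frame 2: 3.9. Distance in frame 3: 6.3.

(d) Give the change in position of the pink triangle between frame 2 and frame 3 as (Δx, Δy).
(1.1, 1.8)

The pink triangle was at (8.8, 8.3) in frame 2 and (9.9, 10.1) in frame 3.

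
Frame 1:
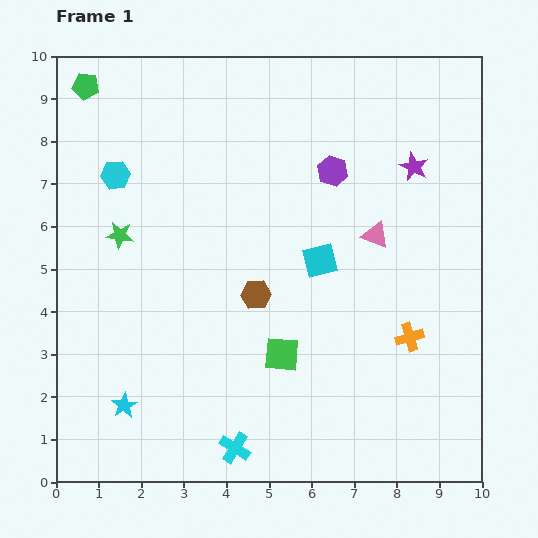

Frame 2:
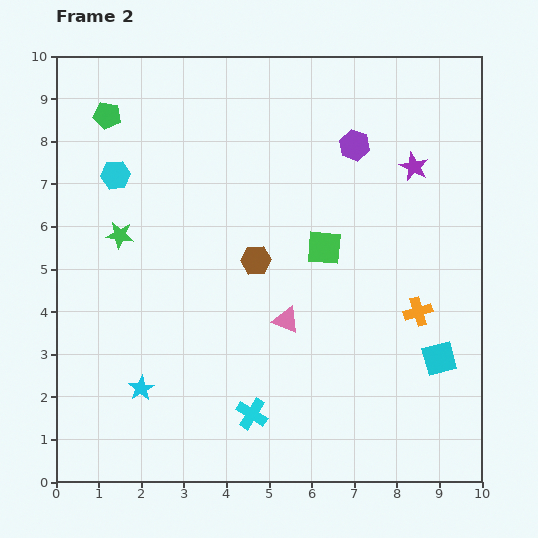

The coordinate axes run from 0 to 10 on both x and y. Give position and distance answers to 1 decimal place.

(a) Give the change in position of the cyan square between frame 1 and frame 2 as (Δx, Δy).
(2.8, -2.3)

The cyan square was at (6.2, 5.2) in frame 1 and (9.0, 2.9) in frame 2.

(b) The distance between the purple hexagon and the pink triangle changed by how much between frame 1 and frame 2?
+2.6

Distance in frame 1: 1.8. Distance in frame 2: 4.4.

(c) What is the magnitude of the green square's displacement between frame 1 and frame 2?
2.7

The green square moved from (5.3, 3.0) to (6.3, 5.5), a distance of √(1.0² + 2.5²) ≈ 2.7.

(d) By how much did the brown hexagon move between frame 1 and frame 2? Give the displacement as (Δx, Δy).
(0.0, 0.8)

The brown hexagon was at (4.7, 4.4) in frame 1 and (4.7, 5.2) in frame 2.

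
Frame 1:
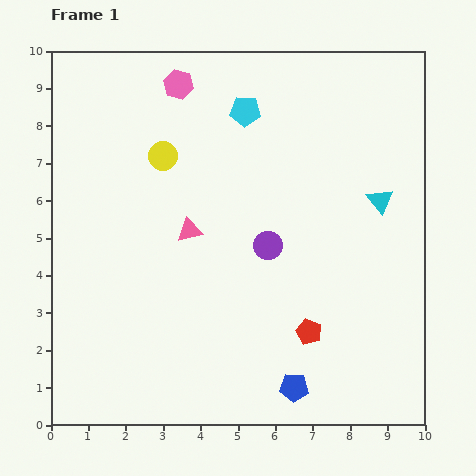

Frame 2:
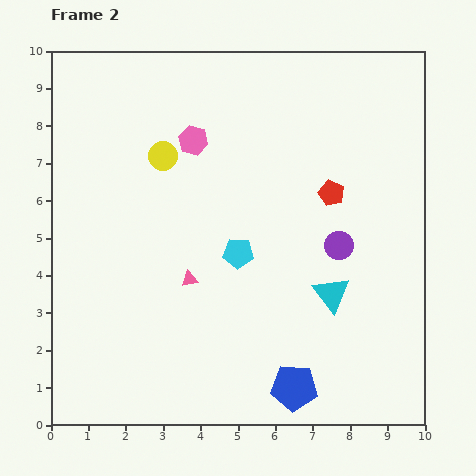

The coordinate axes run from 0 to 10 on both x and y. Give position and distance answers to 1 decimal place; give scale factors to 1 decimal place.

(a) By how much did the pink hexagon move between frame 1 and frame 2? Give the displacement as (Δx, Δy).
(0.4, -1.5)

The pink hexagon was at (3.4, 9.1) in frame 1 and (3.8, 7.6) in frame 2.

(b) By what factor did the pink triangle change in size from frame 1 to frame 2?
0.7×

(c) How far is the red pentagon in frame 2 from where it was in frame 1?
3.7

The red pentagon moved from (6.9, 2.5) to (7.5, 6.2), a distance of √(0.6² + 3.7²) ≈ 3.7.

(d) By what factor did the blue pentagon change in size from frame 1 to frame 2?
1.6×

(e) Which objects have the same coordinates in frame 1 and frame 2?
the yellow circle, the blue pentagon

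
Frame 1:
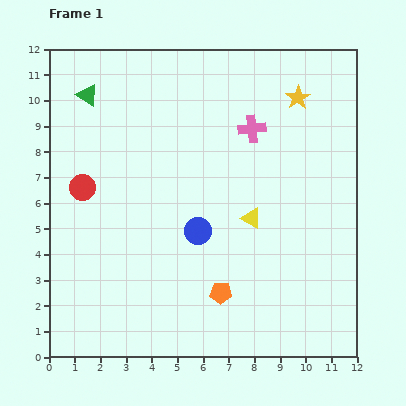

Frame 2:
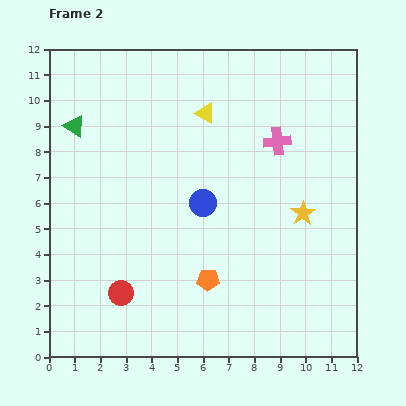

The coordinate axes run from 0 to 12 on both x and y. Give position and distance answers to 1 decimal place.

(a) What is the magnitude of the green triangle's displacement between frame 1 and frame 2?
1.3

The green triangle moved from (1.5, 10.2) to (1.0, 9.0), a distance of √(0.5² + 1.2²) ≈ 1.3.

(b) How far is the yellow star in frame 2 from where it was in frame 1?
4.5

The yellow star moved from (9.7, 10.1) to (9.9, 5.6), a distance of √(0.2² + 4.5²) ≈ 4.5.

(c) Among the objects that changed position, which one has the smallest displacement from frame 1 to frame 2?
the orange pentagon

(moved 0.7)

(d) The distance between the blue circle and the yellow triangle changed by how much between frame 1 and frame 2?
+1.3

Distance in frame 1: 2.2. Distance in frame 2: 3.5.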